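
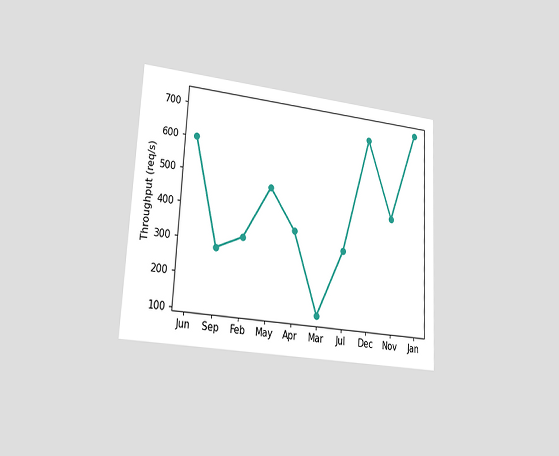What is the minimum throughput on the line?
120req/s

The chart is tilted about 3° clockwise and viewed slightly from the left. The lowest point is at Mar, and reading across to the y-axis gives 120req/s.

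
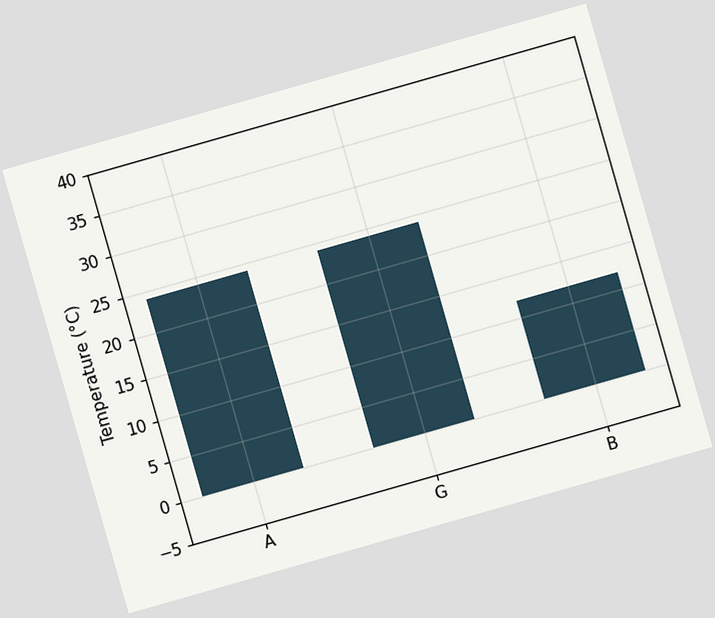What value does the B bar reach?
12°C

The chart is tilted about 16° counter-clockwise. Reading along the chart's y-axis, the B bar reaches 12°C.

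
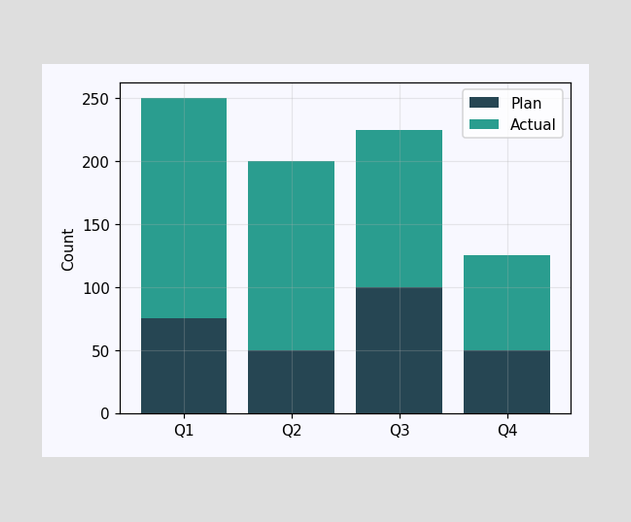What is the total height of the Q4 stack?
The Q4 stack's top reaches 125 on the y-axis.

125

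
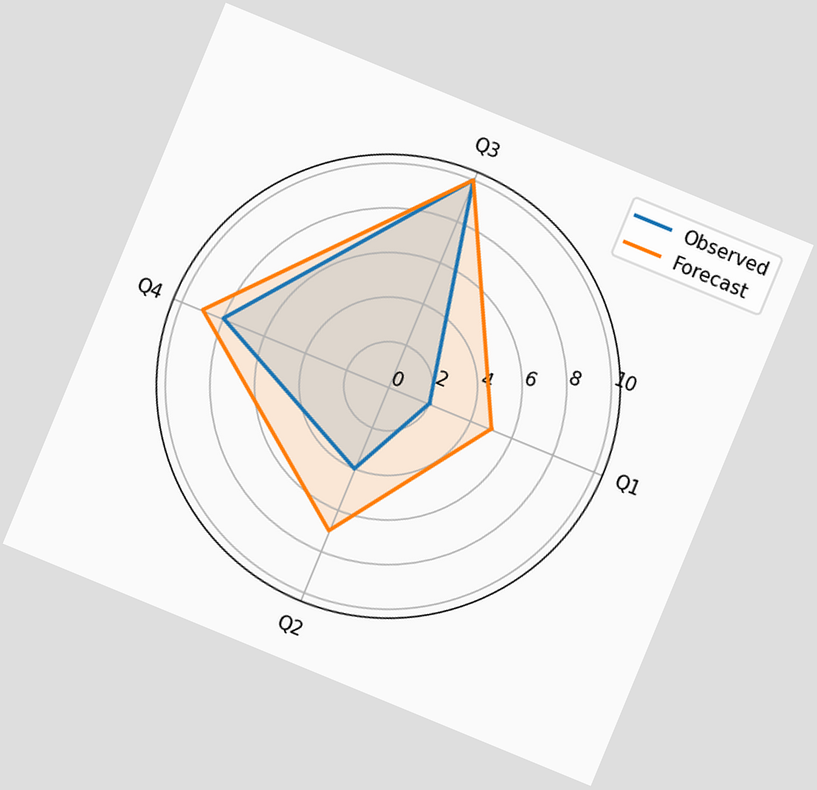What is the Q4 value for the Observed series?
8

The chart is tilted about 22° clockwise. On the Q4 axis, Observed reaches 8.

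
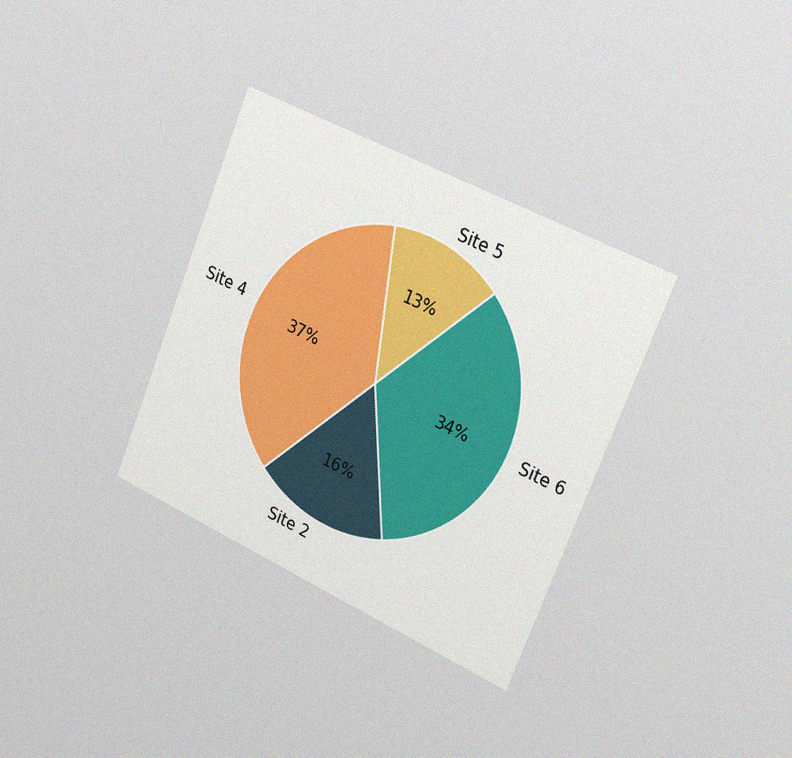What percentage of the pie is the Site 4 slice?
37%

The chart is tilted about 22° clockwise and viewed slightly from the right, with some photo noise. The Site 4 slice takes up 37% of the pie.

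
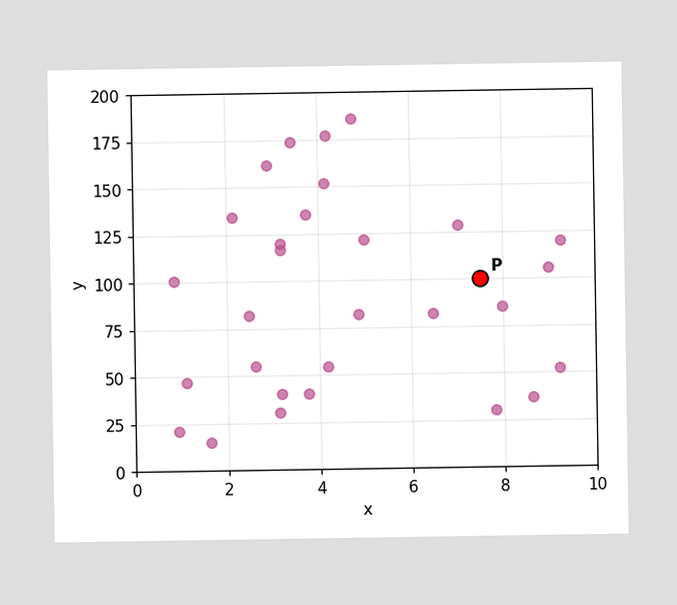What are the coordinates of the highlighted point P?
Following the gridlines from P to each axis, P sits at (7.5, 100).

(7.5, 100)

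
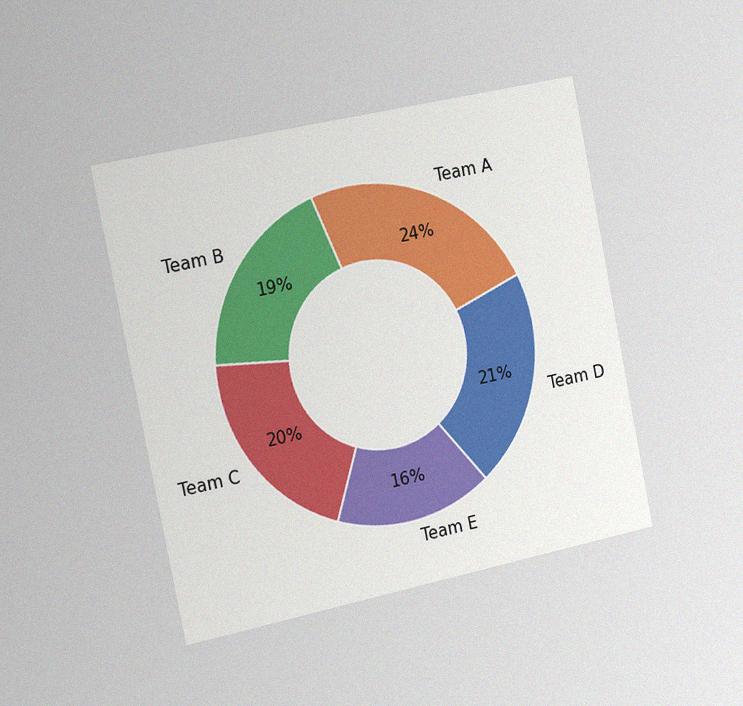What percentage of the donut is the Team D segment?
21%

The chart is tilted about 11° counter-clockwise and viewed slightly from the left, with some photo noise. The Team D segment takes up 21% of the ring.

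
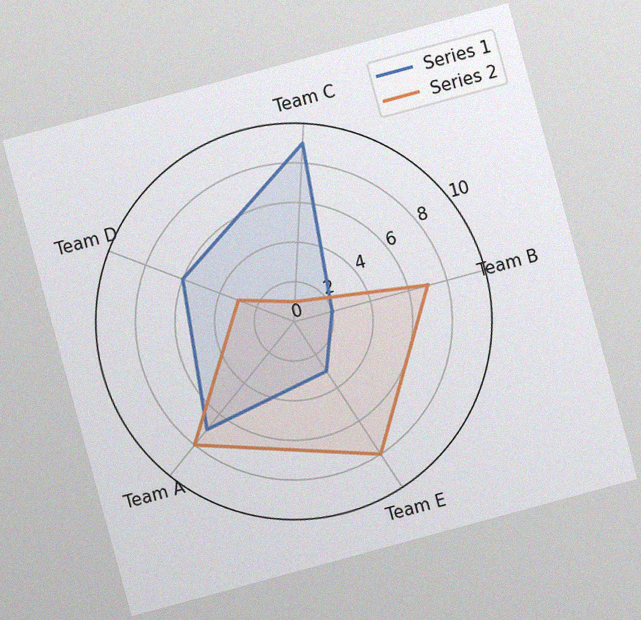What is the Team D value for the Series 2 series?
3

The chart is tilted about 15° counter-clockwise, with some photo noise. On the Team D axis, Series 2 reaches 3.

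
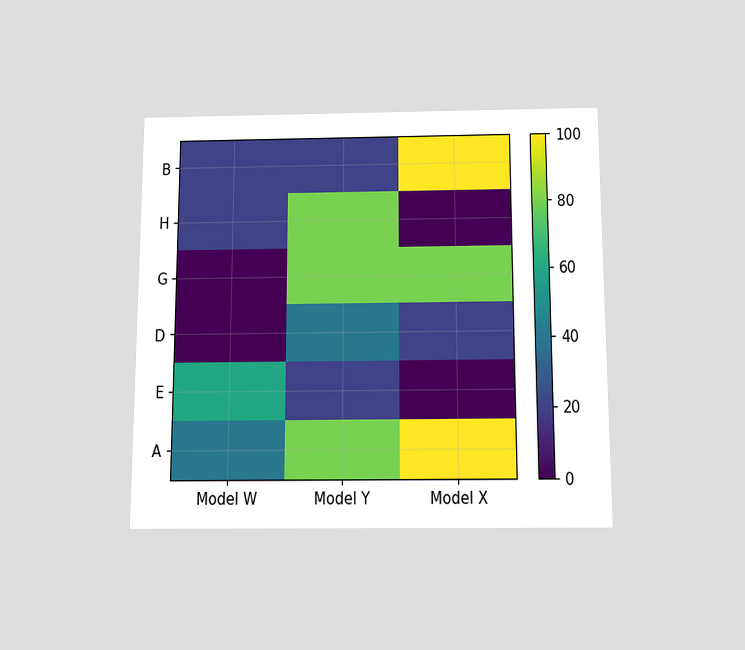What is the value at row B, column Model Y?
The chart is viewed slightly from below. Matching cell (B, Model Y) against the colorbar gives 20.

20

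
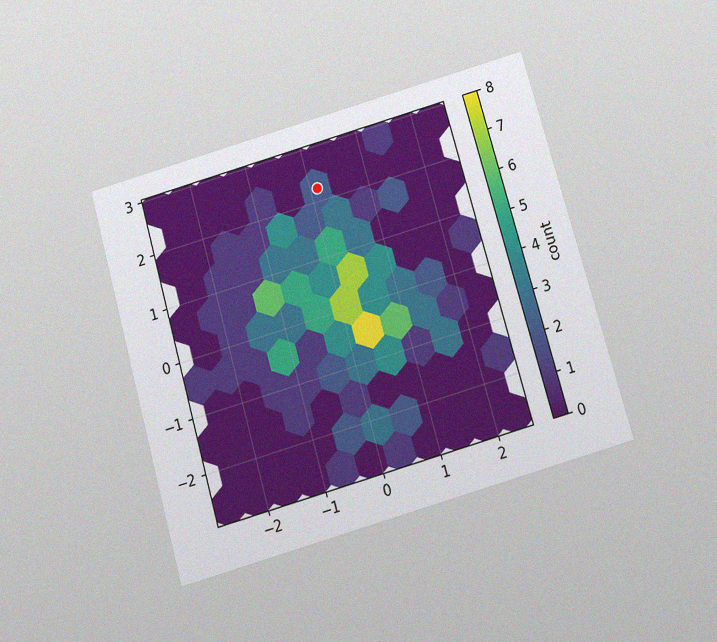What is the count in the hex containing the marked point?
The chart is tilted about 16° counter-clockwise and viewed slightly from below, with some photo noise. The marked hex reads 2 on the colorbar.

2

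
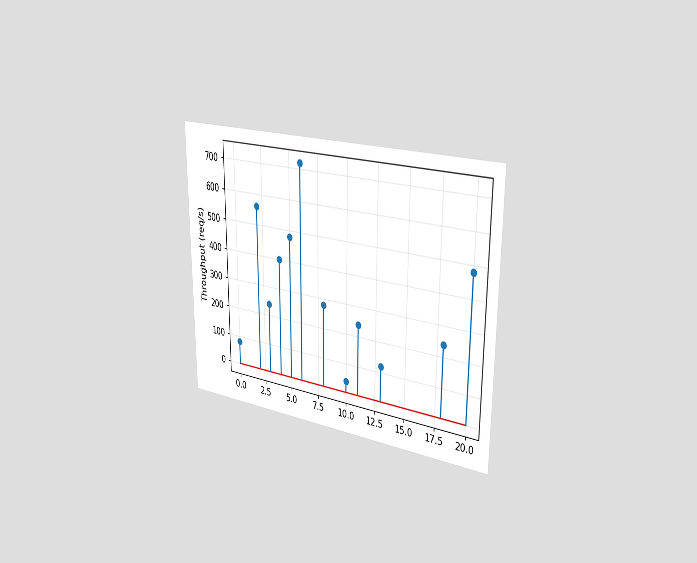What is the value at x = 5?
The chart is viewed slightly from the right. The stem at x=5 reaches 480req/s.

480req/s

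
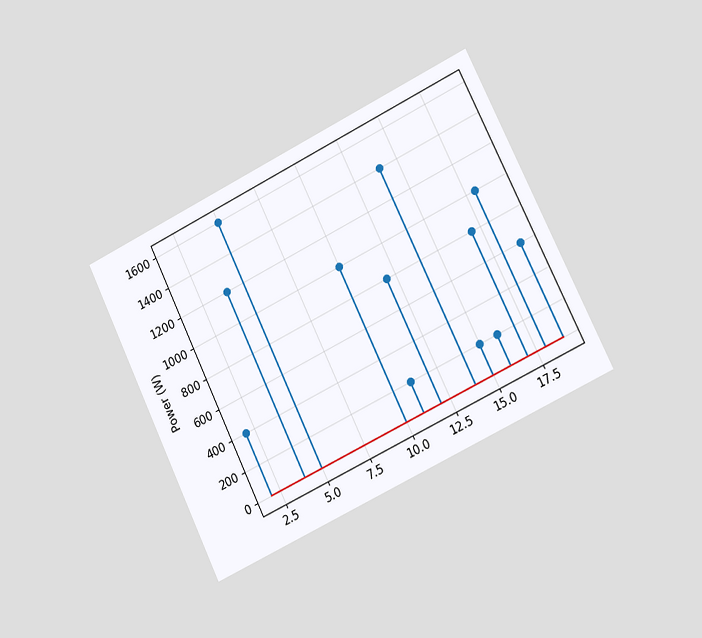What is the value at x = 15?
The chart is tilted about 26° counter-clockwise and viewed slightly from the right. The stem at x=15 reaches 200W.

200W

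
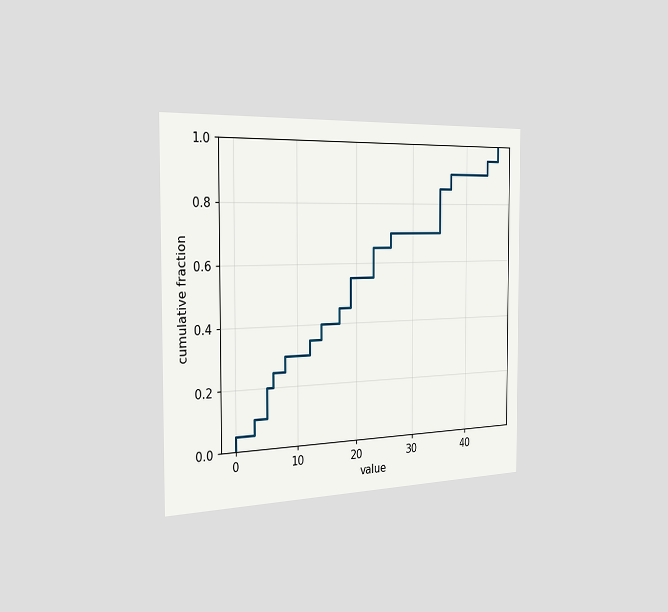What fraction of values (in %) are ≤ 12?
35%

The chart is viewed slightly from the left. At x=12 the ECDF step is at 35%.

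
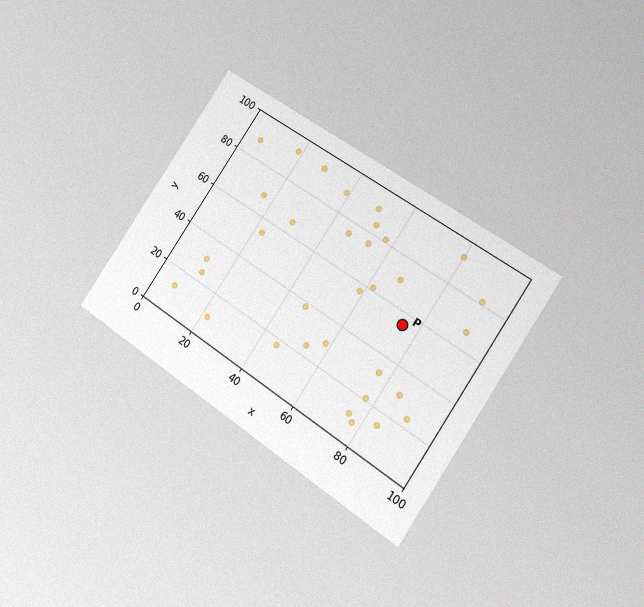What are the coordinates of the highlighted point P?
The chart is tilted about 34° clockwise and viewed at a slight angle, with some photo noise. Following the gridlines from P to each axis, P sits at (75, 55).

(75, 55)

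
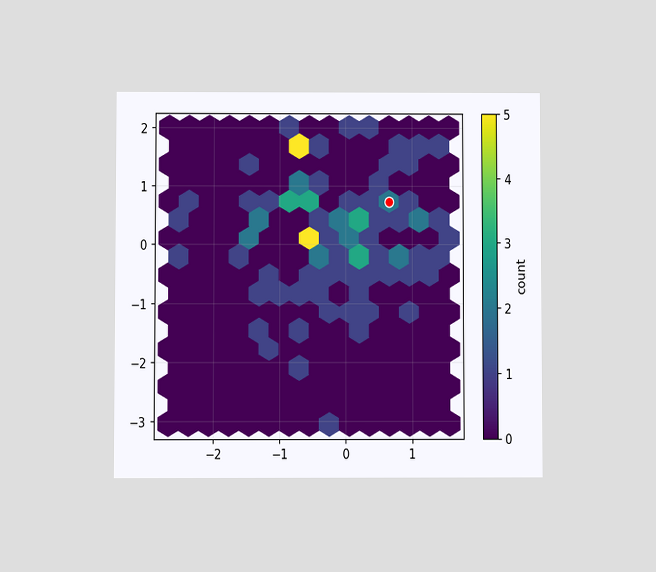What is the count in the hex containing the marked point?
2

The chart is viewed at a slight angle. The marked hex reads 2 on the colorbar.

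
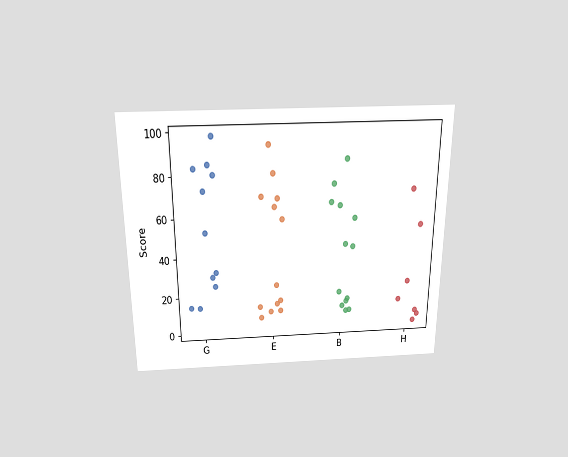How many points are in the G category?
11

The chart is viewed slightly from above. Counting the markers in the G column gives 11.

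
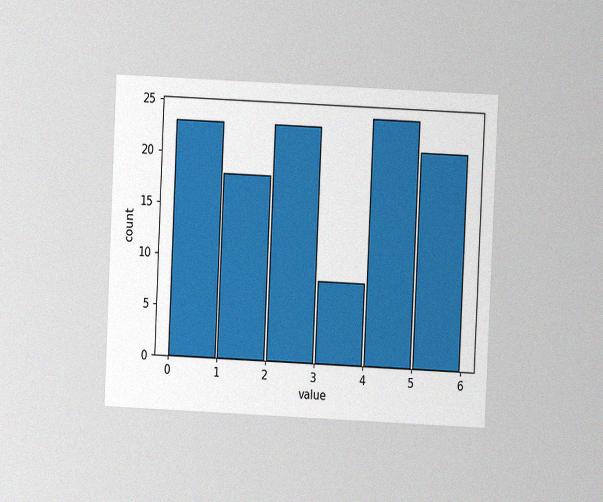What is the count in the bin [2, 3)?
The chart is tilted about 3° clockwise and viewed at a slight angle, with some photo noise. The [2, 3) bin has height 23.

23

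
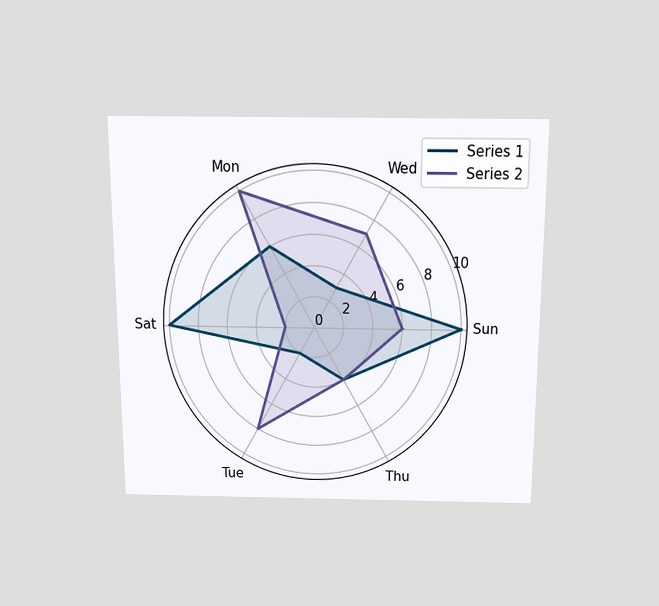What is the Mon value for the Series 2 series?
The chart is viewed slightly from above. On the Mon axis, Series 2 reaches 10.

10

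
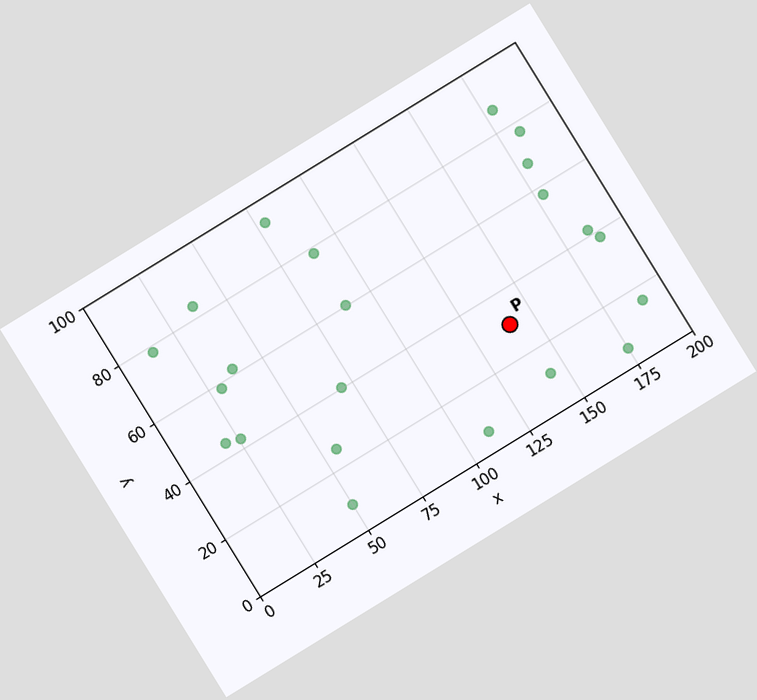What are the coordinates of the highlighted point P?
(140, 30)

The chart is tilted about 32° counter-clockwise. Following the gridlines from P to each axis, P sits at (140, 30).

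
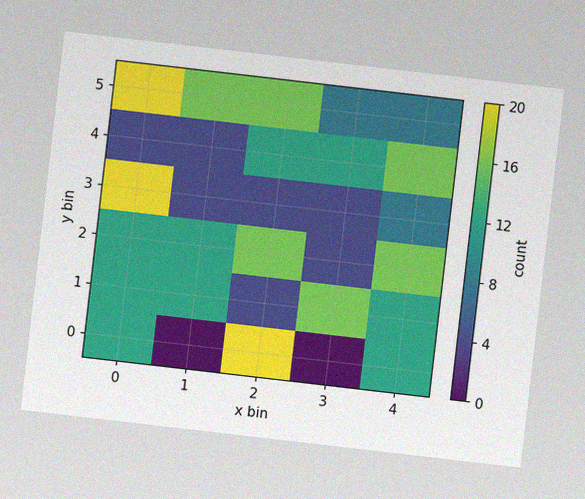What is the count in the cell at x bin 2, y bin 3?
4

The chart is tilted about 7° clockwise, with some photo noise. Matching the cell (2, 3) against the colorbar gives 4.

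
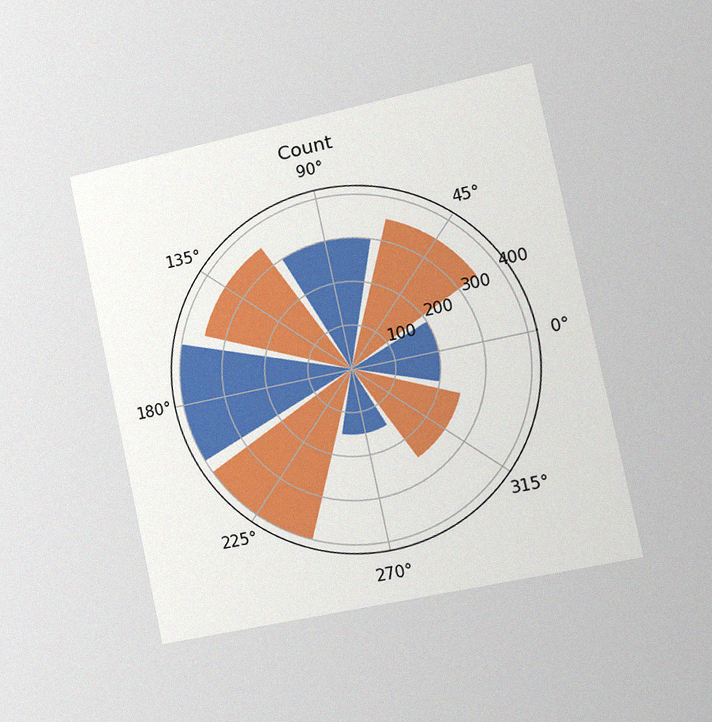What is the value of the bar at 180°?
The chart is tilted about 12° counter-clockwise and viewed slightly from the right, with some photo noise. The bar at 180° reaches 400 on the radial axis.

400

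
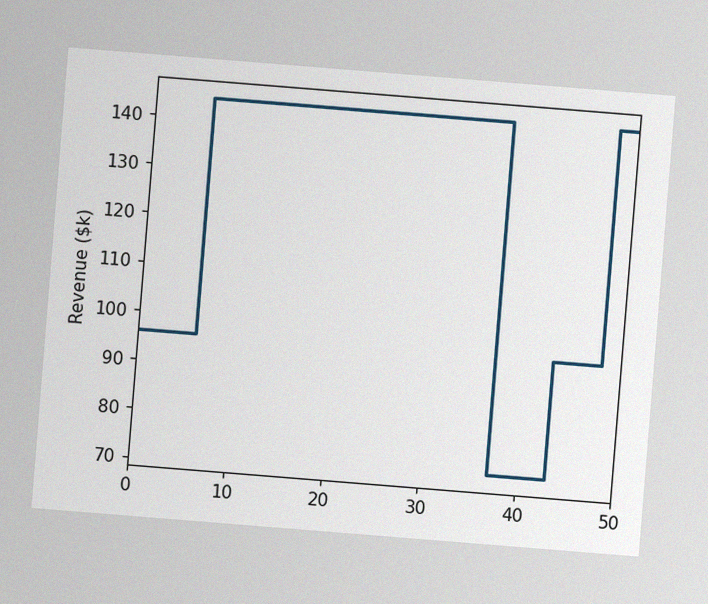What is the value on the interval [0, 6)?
The chart is tilted about 5° clockwise, with some photo noise. On [0, 6) the step sits at $96k.

$96k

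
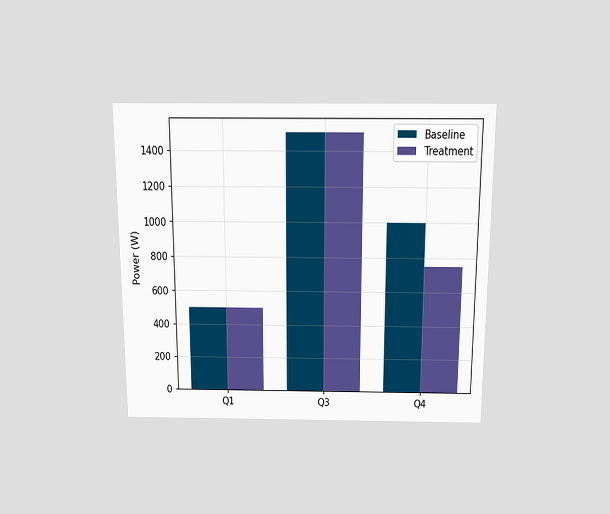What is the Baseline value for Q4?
1000W

The chart is viewed slightly from above. The Baseline bar at Q4 reaches 1000W on the y-axis.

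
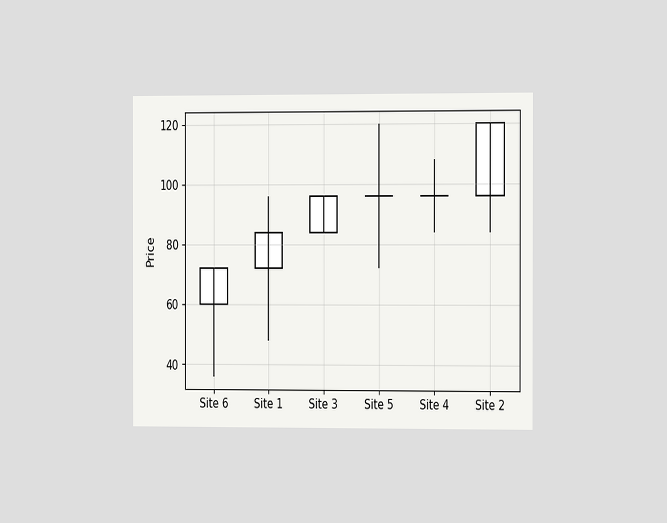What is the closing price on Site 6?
The chart is viewed at a slight angle. The Site 6 candle closes at 72.

72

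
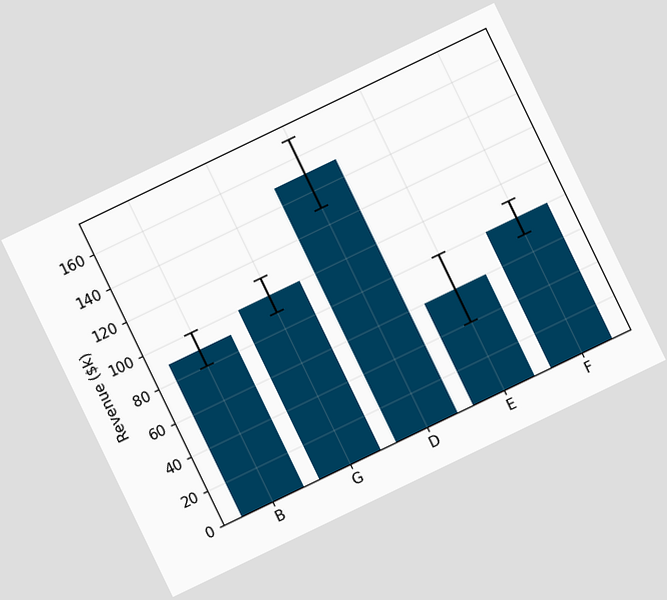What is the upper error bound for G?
The chart is tilted about 26° counter-clockwise. The G bar's upper whisker reaches $110k.

$110k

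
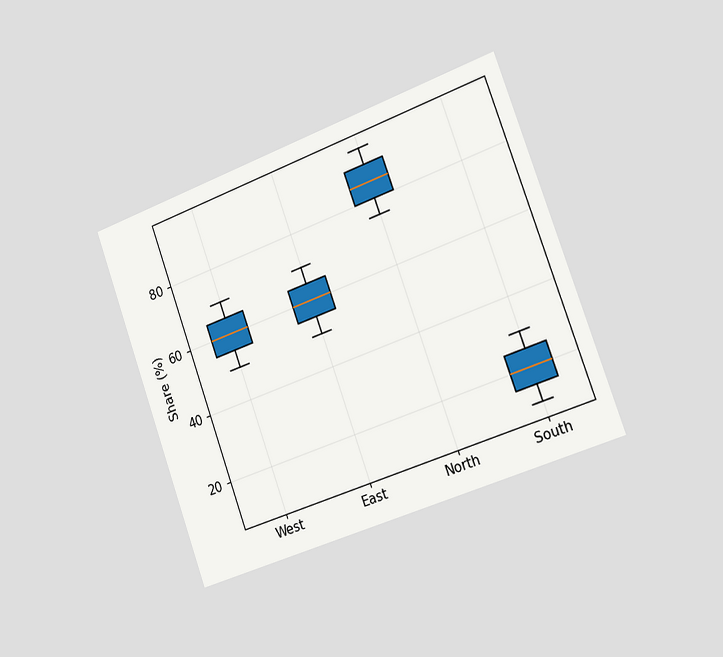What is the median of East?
60%

The chart is tilted about 20° counter-clockwise and viewed slightly from the right. The median line in the East box sits at 60%.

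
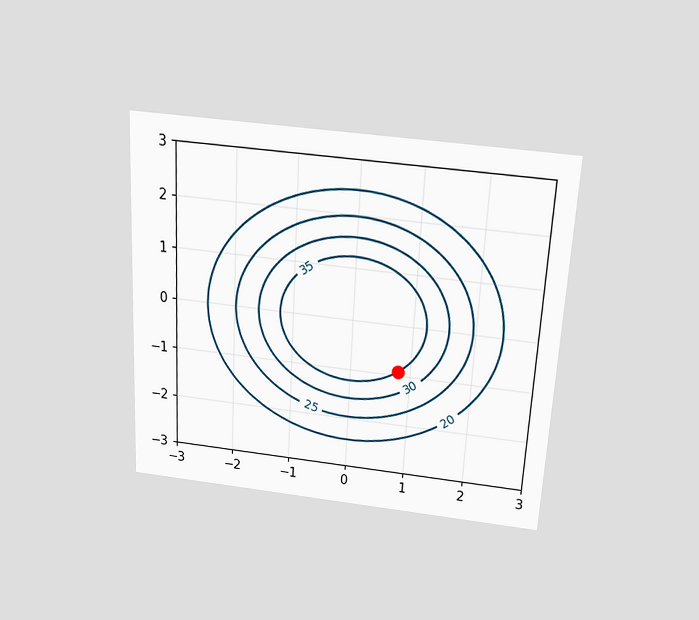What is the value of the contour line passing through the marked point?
35

The chart is tilted about 3° clockwise and viewed slightly from above. The marked point sits on the contour labelled 35.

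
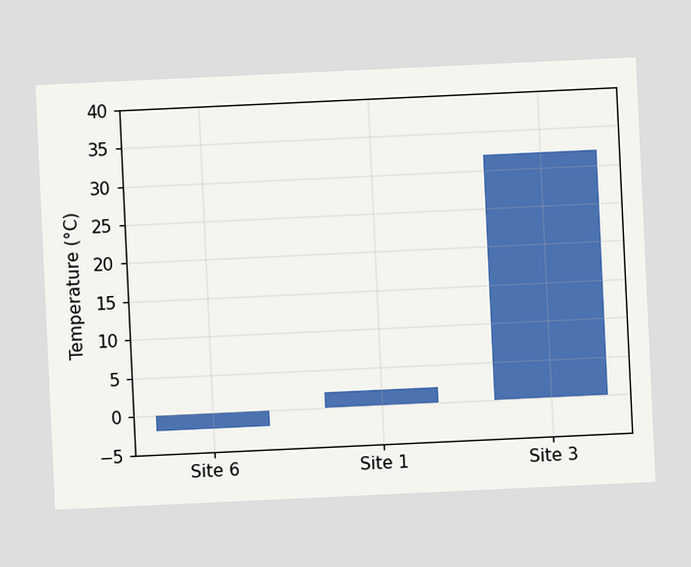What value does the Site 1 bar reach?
2°C

The chart is tilted about 3° counter-clockwise. Reading along the chart's y-axis, the Site 1 bar reaches 2°C.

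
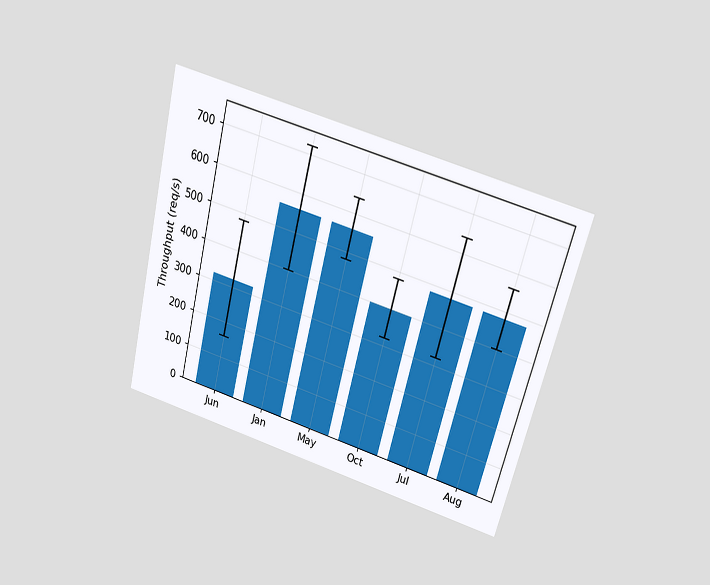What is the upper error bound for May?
640req/s

The chart is tilted about 14° clockwise and viewed slightly from above. The May bar's upper whisker reaches 640req/s.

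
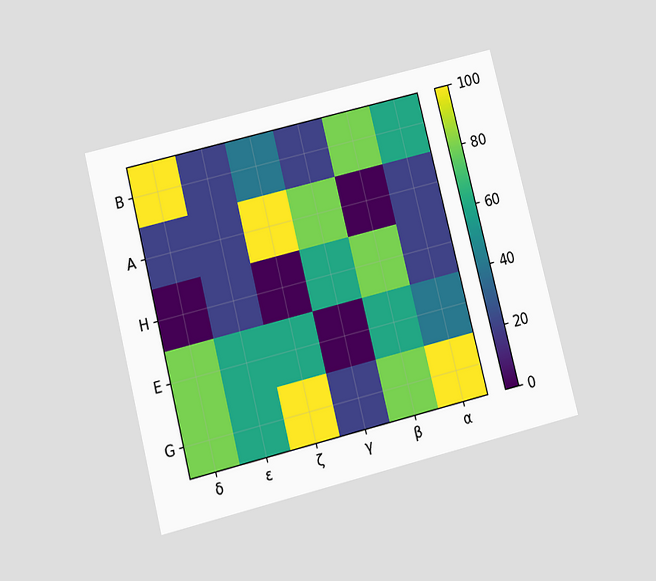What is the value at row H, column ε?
20

The chart is tilted about 14° counter-clockwise and viewed slightly from below. Matching cell (H, ε) against the colorbar gives 20.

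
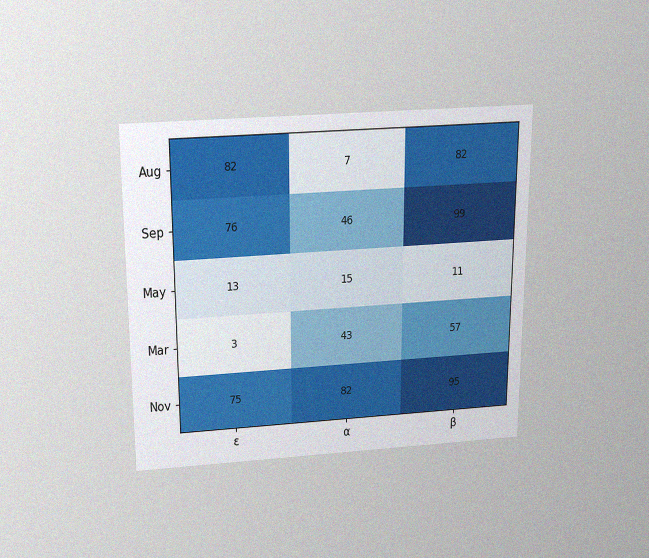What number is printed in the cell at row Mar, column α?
The chart is viewed slightly from above, with some photo noise. The (Mar, α) cell reads 43.

43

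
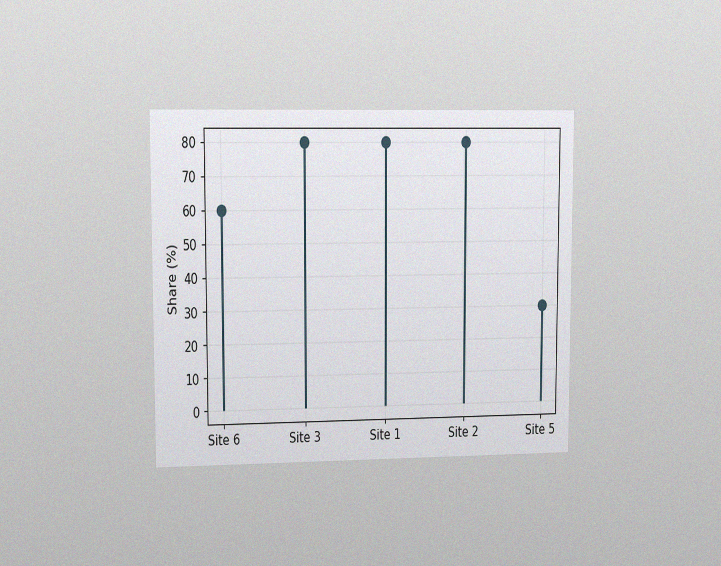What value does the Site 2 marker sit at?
The chart is viewed slightly from the left, with some photo noise. The Site 2 marker sits at 80%.

80%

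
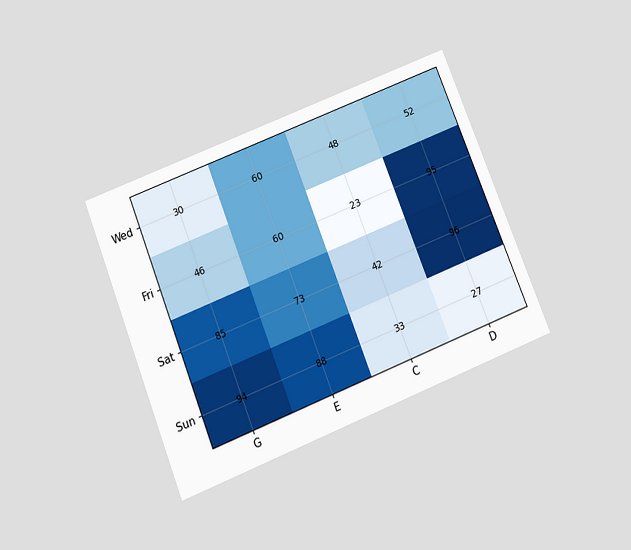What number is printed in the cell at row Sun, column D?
The chart is tilted about 22° counter-clockwise and viewed slightly from below. The (Sun, D) cell reads 27.

27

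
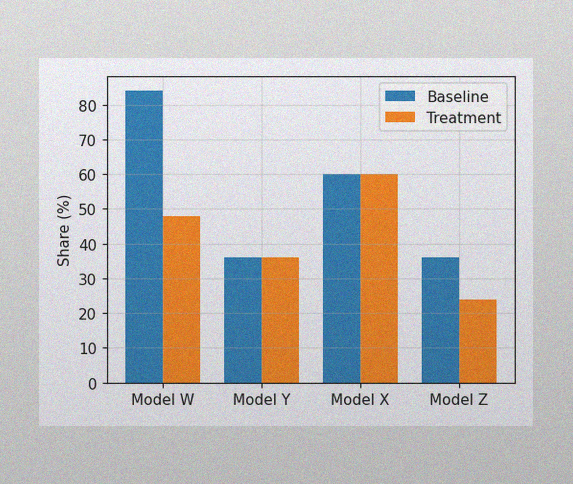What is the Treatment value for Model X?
60%

The image has some photo noise and uneven lighting. The Treatment bar at Model X reaches 60% on the y-axis.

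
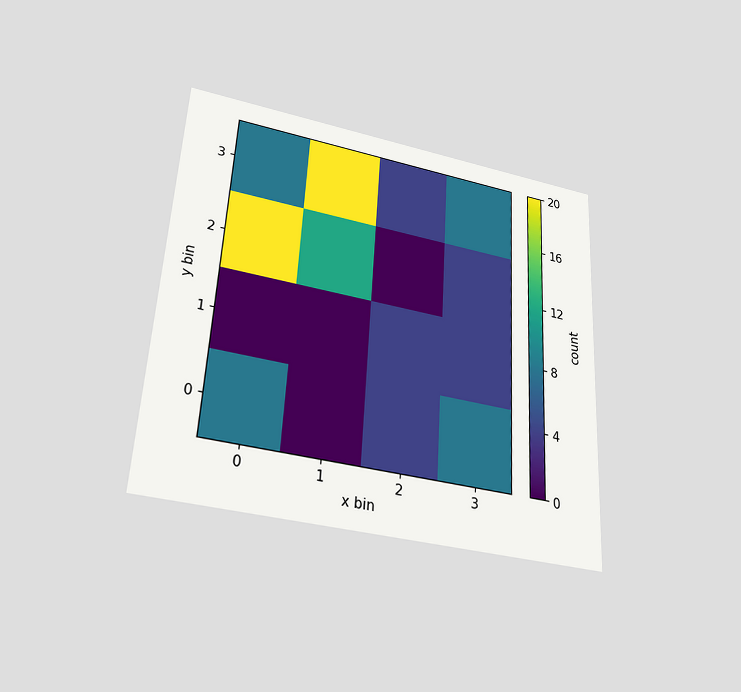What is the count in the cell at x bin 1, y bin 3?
The chart is tilted about 3° clockwise and viewed slightly from below. Matching the cell (1, 3) against the colorbar gives 20.

20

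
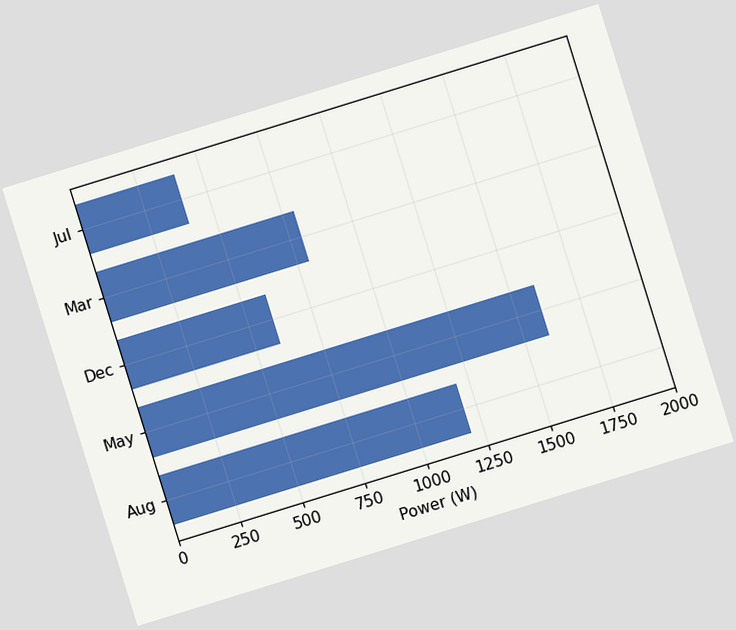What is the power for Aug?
The chart is tilted about 17° counter-clockwise. Reading along the chart's x-axis, the Aug bar reaches 1200W.

1200W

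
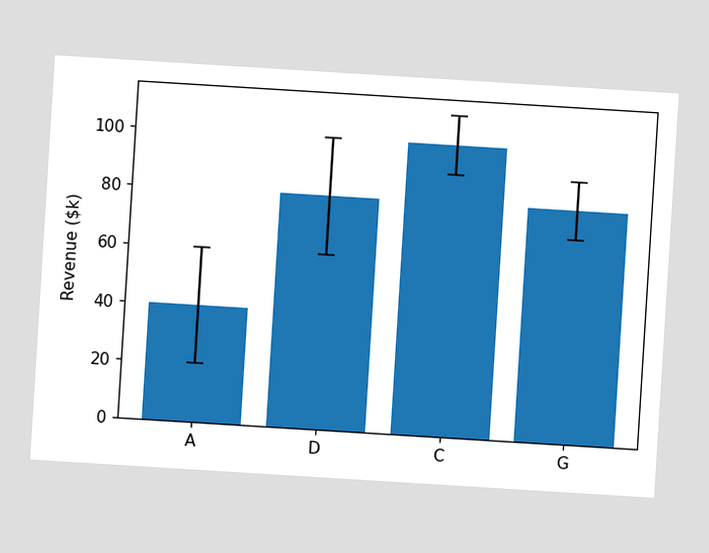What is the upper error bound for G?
$90k

The chart is tilted about 4° clockwise. The G bar's upper whisker reaches $90k.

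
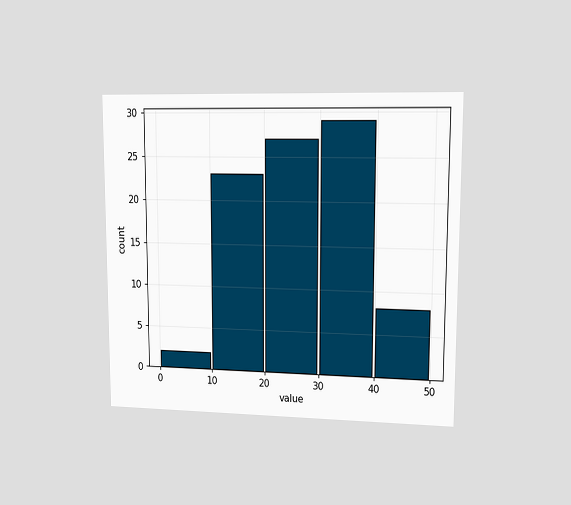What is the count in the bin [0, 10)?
The chart is viewed at a slight angle. The [0, 10) bin has height 2.

2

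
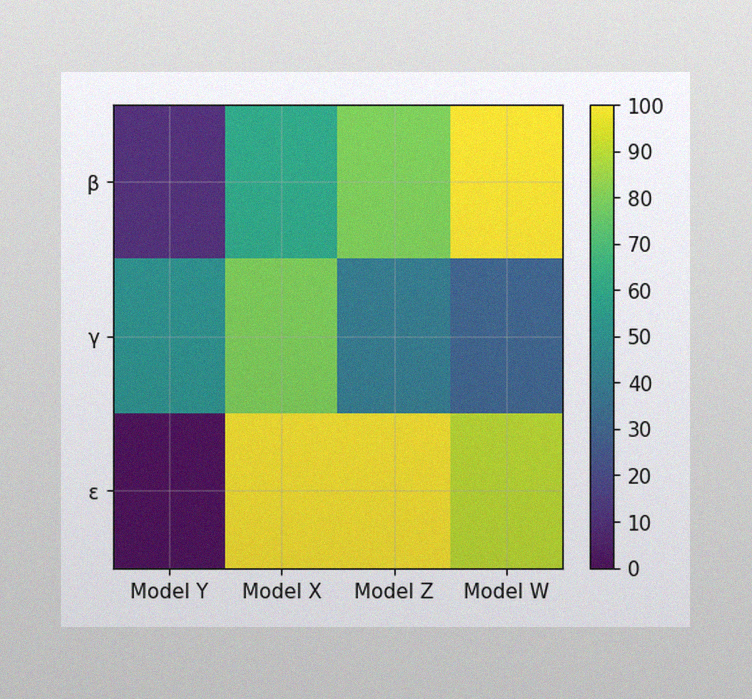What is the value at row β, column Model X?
The image has some photo noise and uneven lighting. Matching cell (β, Model X) against the colorbar gives 60.

60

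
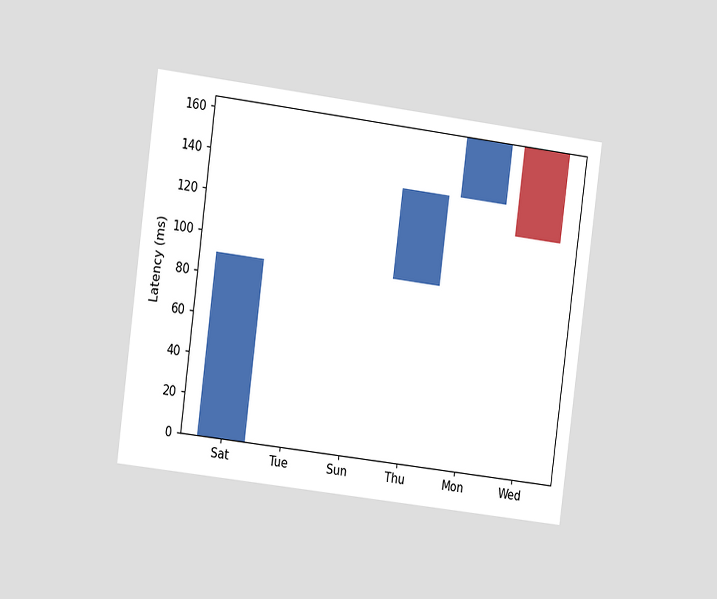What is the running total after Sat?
The chart is tilted about 7° clockwise and viewed slightly from the left. After Sat the running total reaches 90ms.

90ms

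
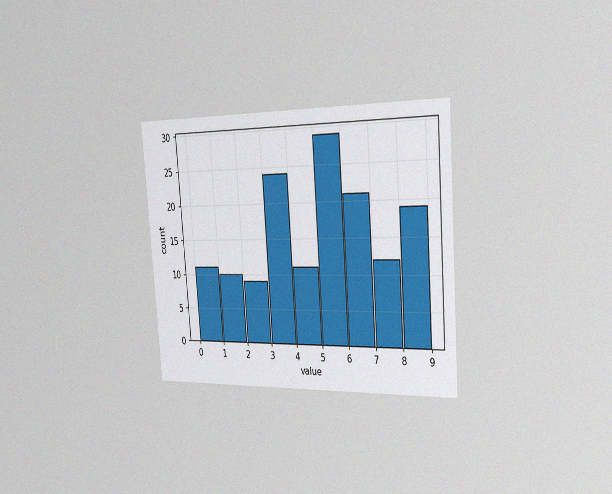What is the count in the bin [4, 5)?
The chart is tilted about 4° counter-clockwise and viewed slightly from the right, with some photo noise. The [4, 5) bin has height 11.

11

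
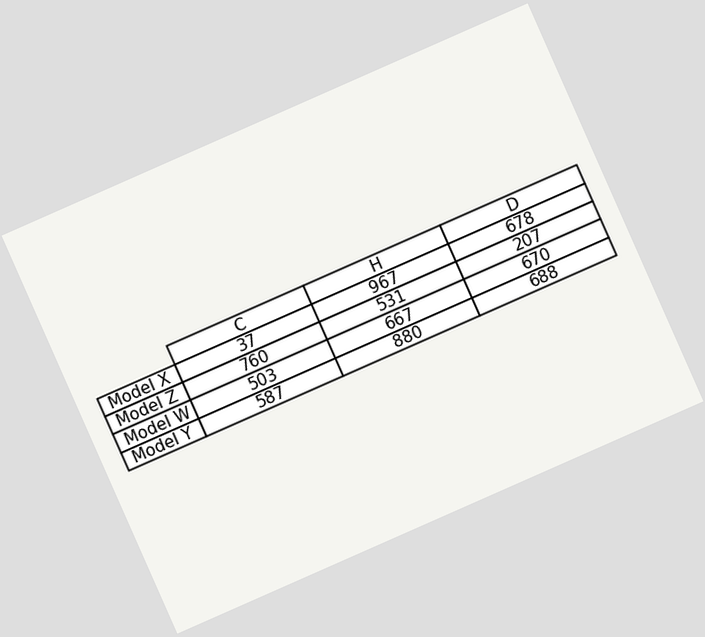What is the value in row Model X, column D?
The chart is tilted about 24° counter-clockwise. The (Model X, D) cell reads 678.

678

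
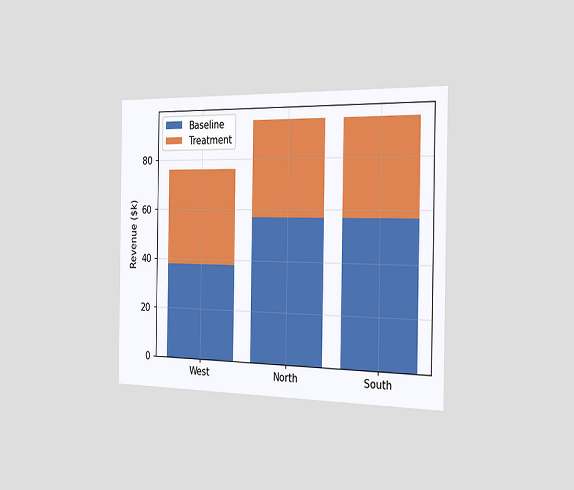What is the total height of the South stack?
$95k

The chart is viewed slightly from the right. The South stack's top reaches $95k on the y-axis.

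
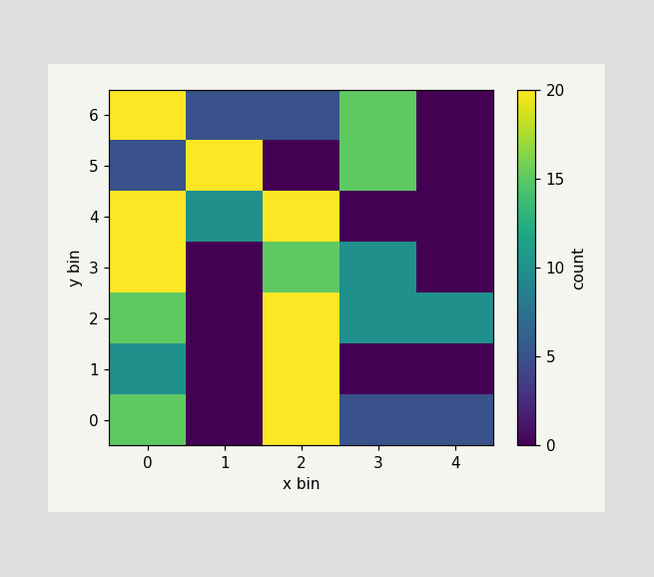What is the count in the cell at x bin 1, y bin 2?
0

Matching the cell (1, 2) against the colorbar gives 0.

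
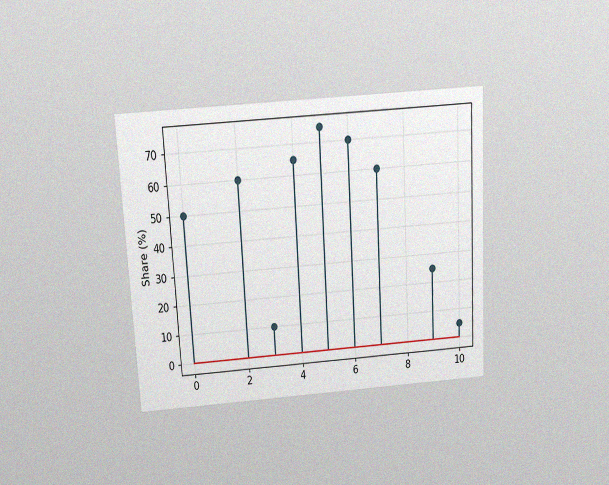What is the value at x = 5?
75%

The chart is tilted about 3° counter-clockwise and viewed slightly from above, with some photo noise. The stem at x=5 reaches 75%.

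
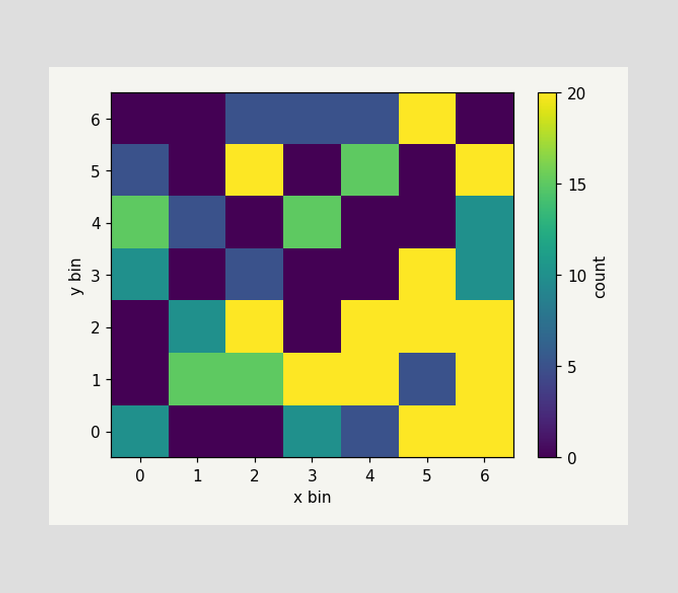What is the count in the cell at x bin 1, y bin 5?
0

Matching the cell (1, 5) against the colorbar gives 0.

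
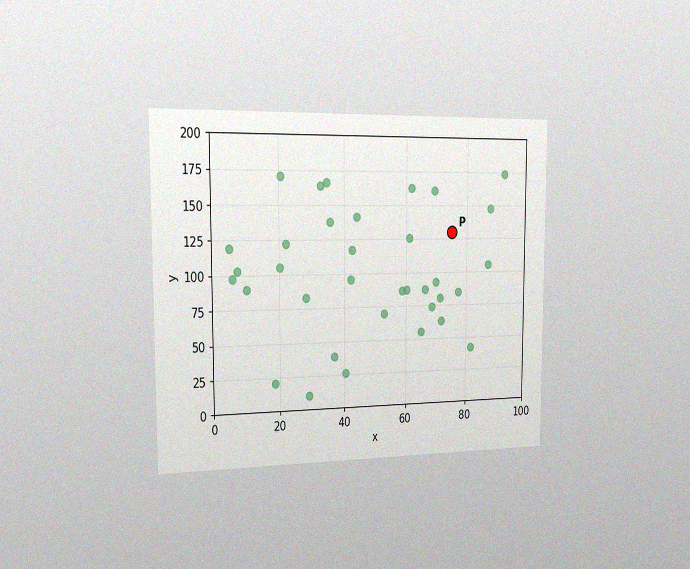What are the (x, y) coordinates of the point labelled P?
(75, 130)

The chart is viewed slightly from the left, with some photo noise. Following the gridlines from P to each axis, P sits at (75, 130).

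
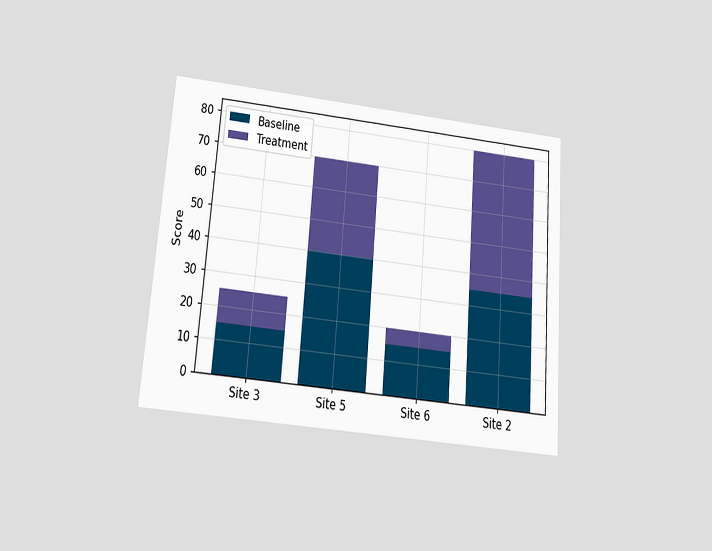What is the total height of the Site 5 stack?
The chart is tilted about 4° clockwise and viewed slightly from below. The Site 5 stack's top reaches 70 on the y-axis.

70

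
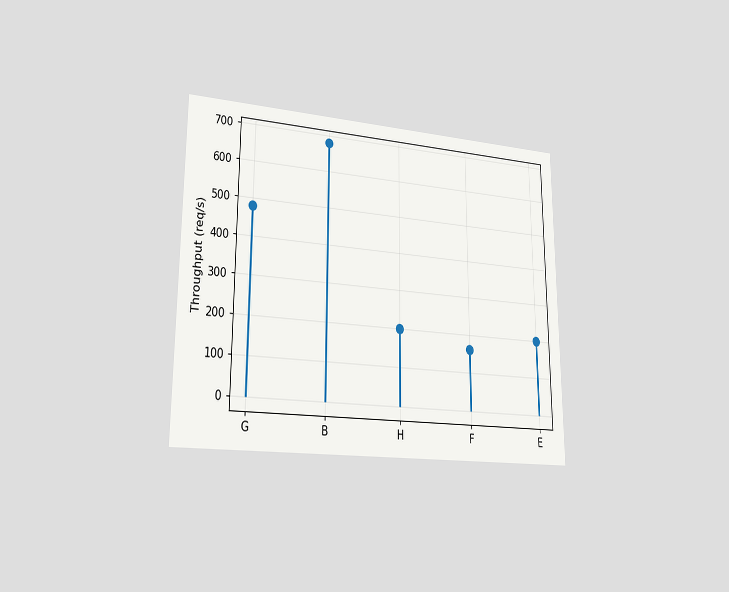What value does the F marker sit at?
160req/s

The chart is viewed slightly from the left. The F marker sits at 160req/s.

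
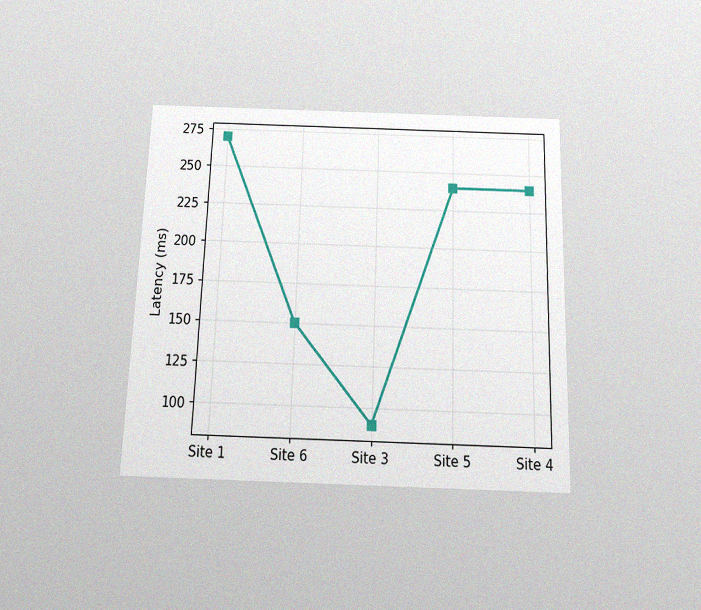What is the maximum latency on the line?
270ms

The chart is viewed slightly from below, with some photo noise. The highest point is at Site 1, and reading across to the y-axis gives 270ms.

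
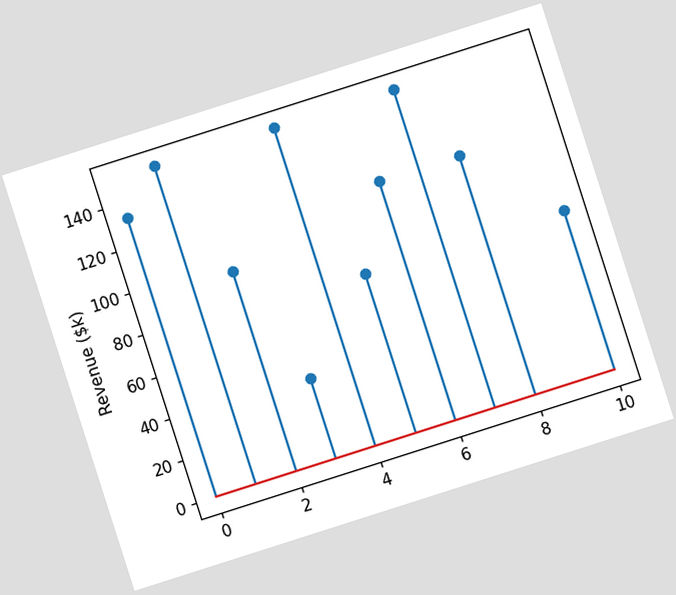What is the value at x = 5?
The chart is tilted about 18° counter-clockwise. The stem at x=5 reaches $76k.

$76k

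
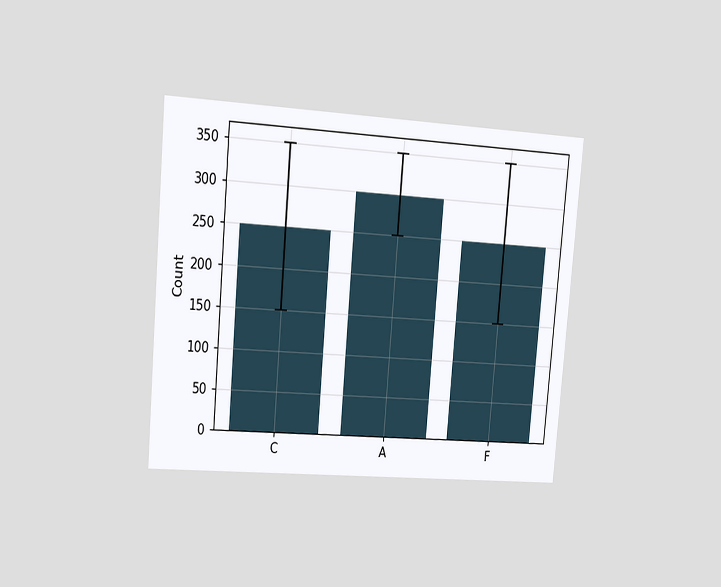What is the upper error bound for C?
The chart is tilted about 5° clockwise and viewed slightly from the left. The C bar's upper whisker reaches 350.

350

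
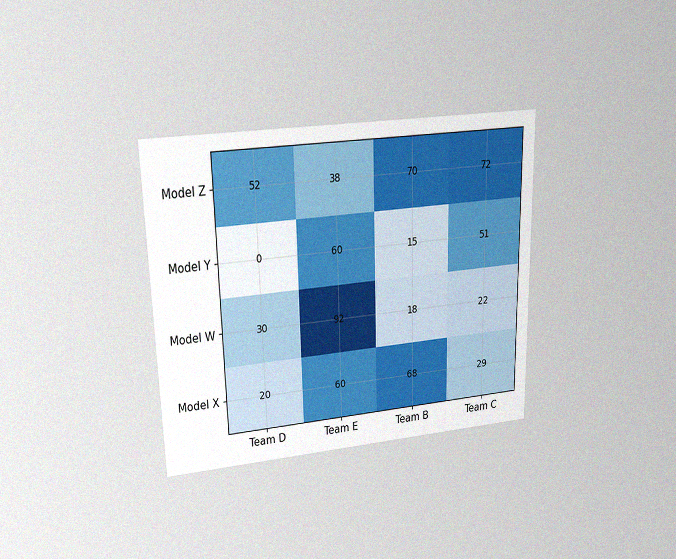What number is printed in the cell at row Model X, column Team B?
68

The chart is viewed at a slight angle, with some photo noise. The (Model X, Team B) cell reads 68.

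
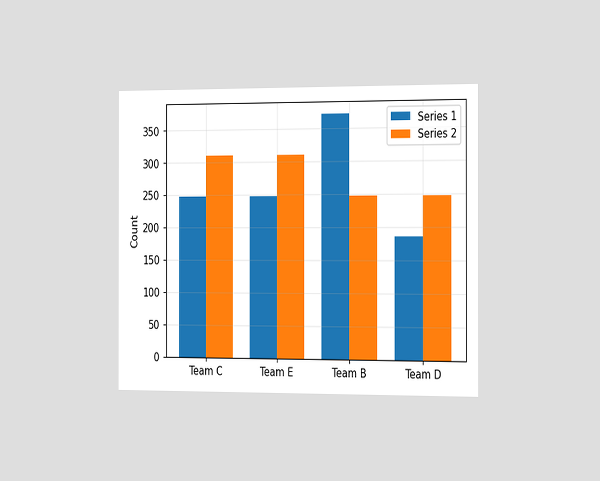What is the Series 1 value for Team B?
The chart is viewed slightly from the right. The Series 1 bar at Team B reaches 372 on the y-axis.

372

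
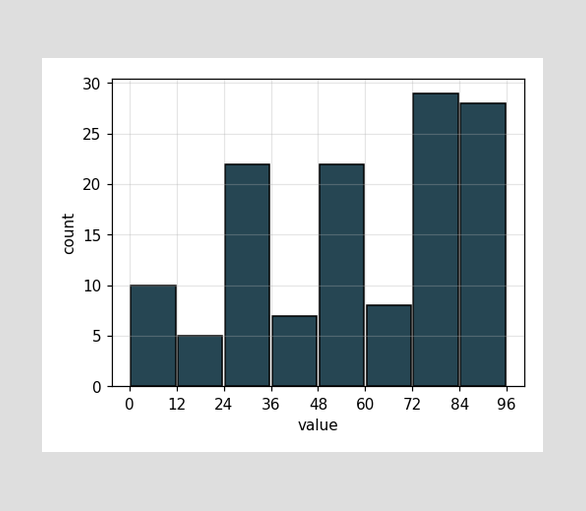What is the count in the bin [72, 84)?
The [72, 84) bin has height 29.

29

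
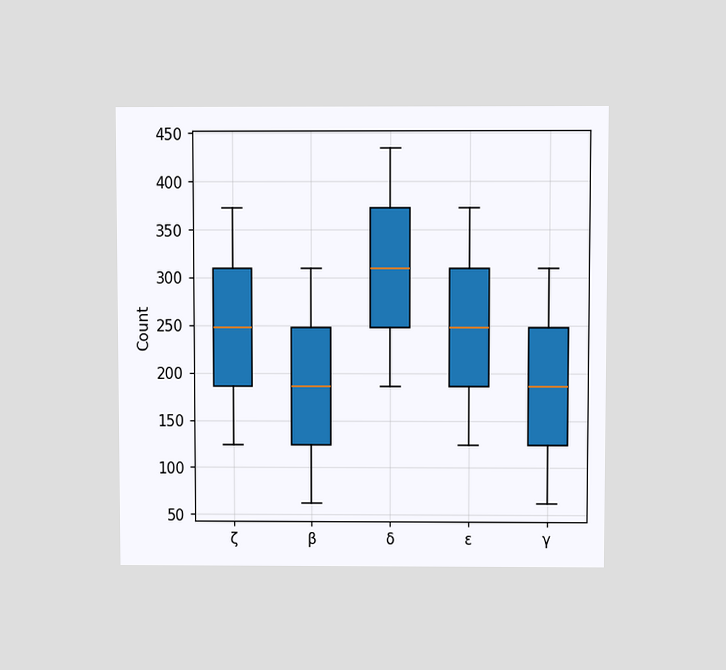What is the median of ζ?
248

The chart is viewed at a slight angle. The median line in the ζ box sits at 248.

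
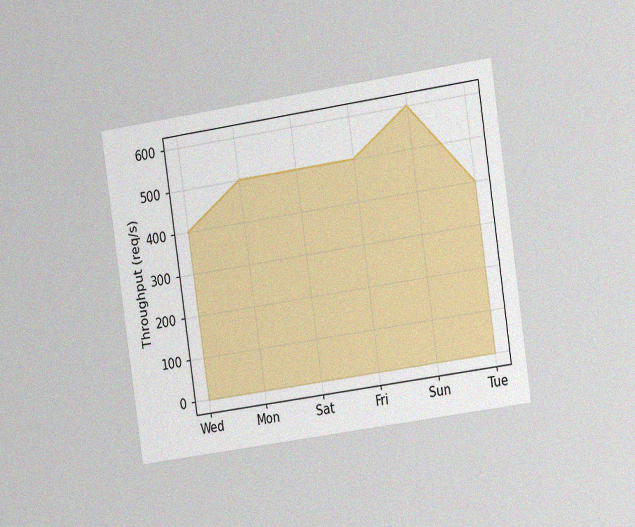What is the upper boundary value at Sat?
The chart is tilted about 8° counter-clockwise and viewed slightly from the right, with some photo noise. At Sat the upper boundary is at 500req/s.

500req/s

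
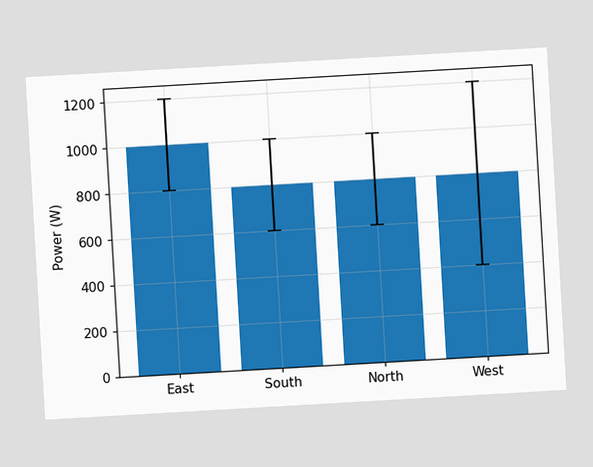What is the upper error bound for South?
1000W

The chart is tilted about 3° counter-clockwise. The South bar's upper whisker reaches 1000W.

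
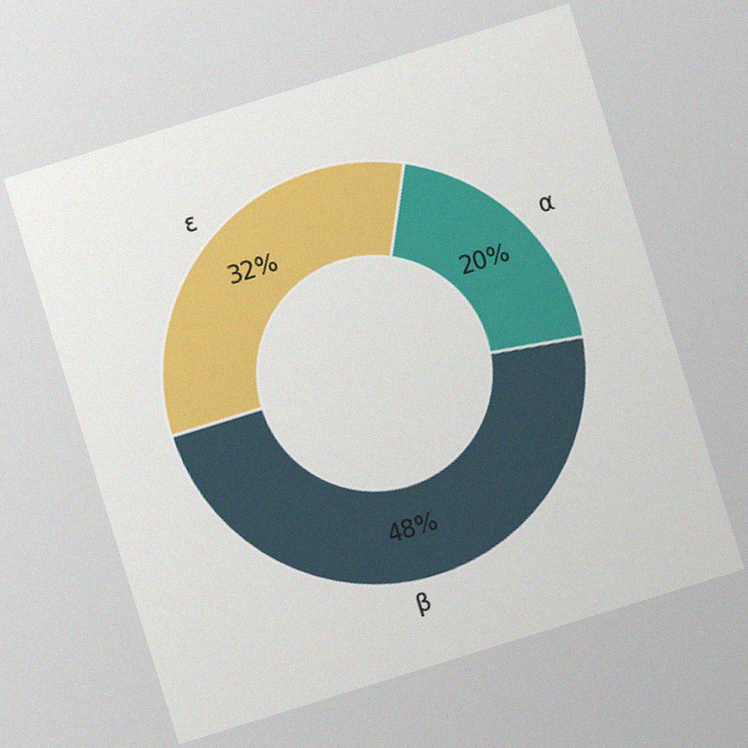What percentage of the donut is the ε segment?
32%

The chart is tilted about 17° counter-clockwise, with some photo noise. The ε segment takes up 32% of the ring.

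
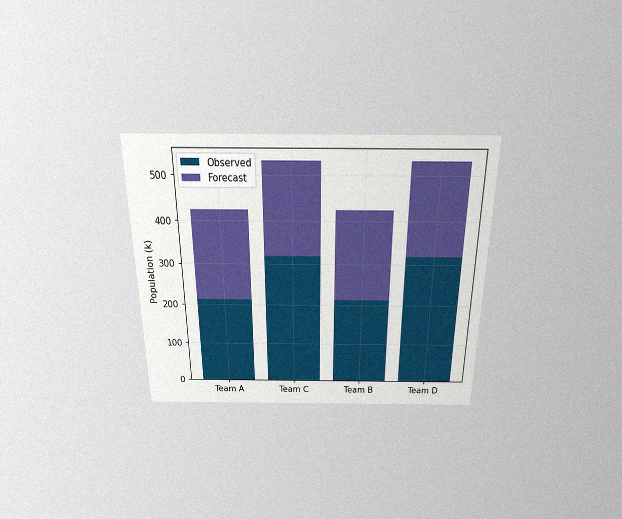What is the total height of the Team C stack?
The chart is viewed slightly from above, with some photo noise. The Team C stack's top reaches 530k on the y-axis.

530k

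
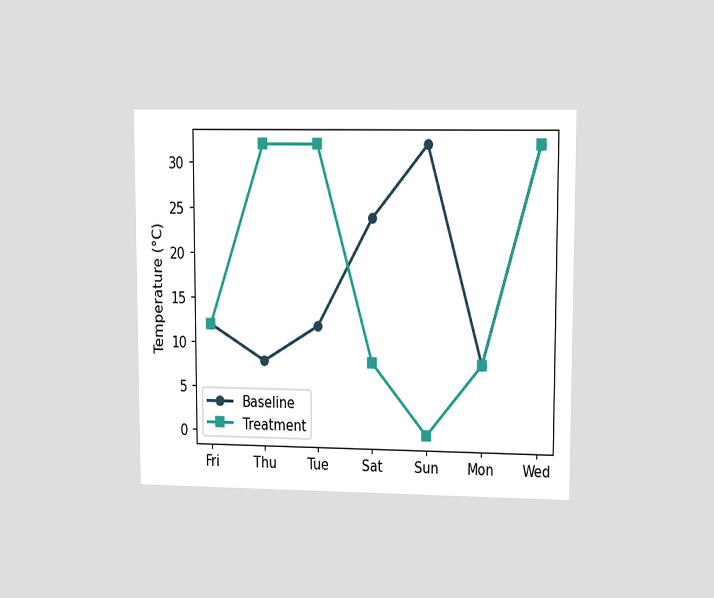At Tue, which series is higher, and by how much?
Treatment, by 20°C

The chart is viewed at a slight angle. At Tue, Treatment sits above the other line by 20°C.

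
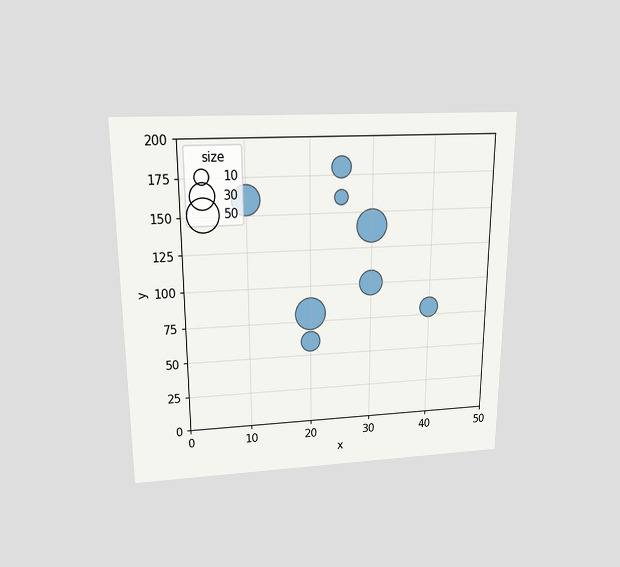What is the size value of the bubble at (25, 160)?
10

The chart is viewed slightly from above. Matching the bubble at (25, 160) against the size legend gives 10.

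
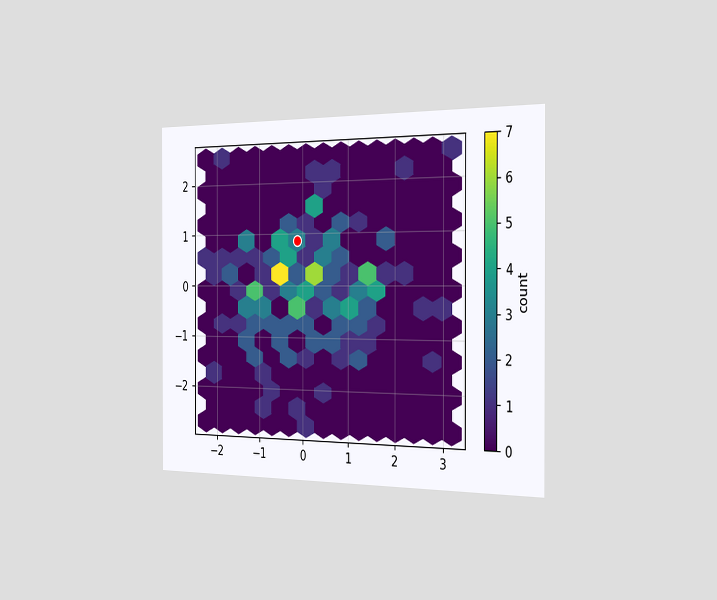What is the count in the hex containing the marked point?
The chart is viewed slightly from the right. The marked hex reads 3 on the colorbar.

3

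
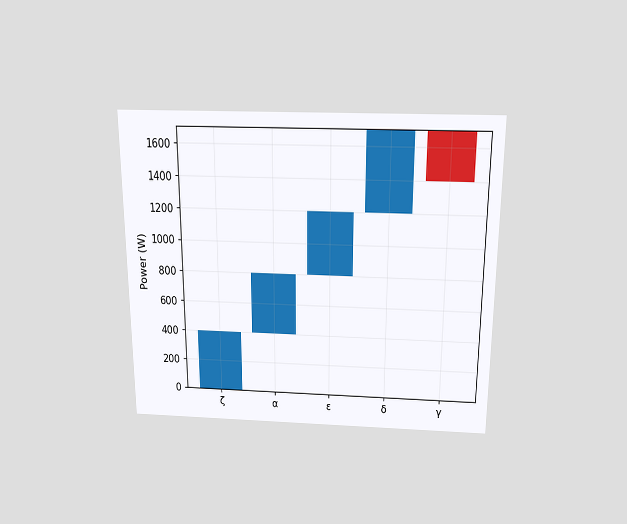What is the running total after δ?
1700W

The chart is viewed slightly from above. After δ the running total reaches 1700W.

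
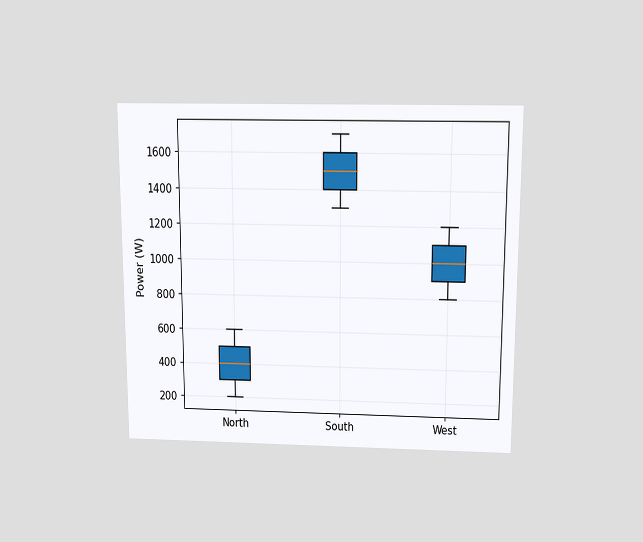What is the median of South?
The chart is viewed slightly from above. The median line in the South box sits at 1500W.

1500W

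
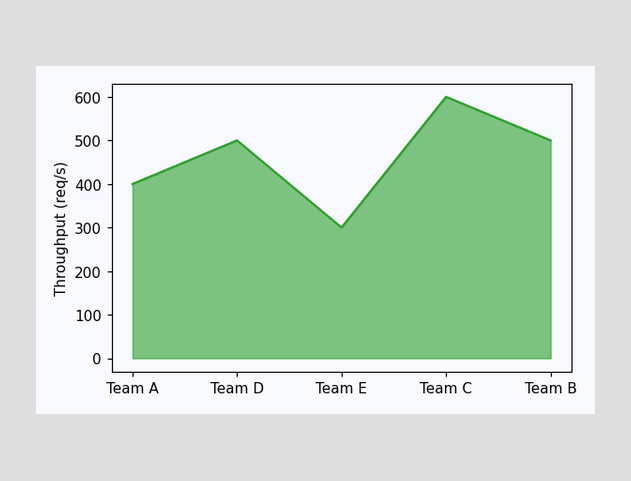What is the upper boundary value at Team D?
500req/s

At Team D the upper boundary is at 500req/s.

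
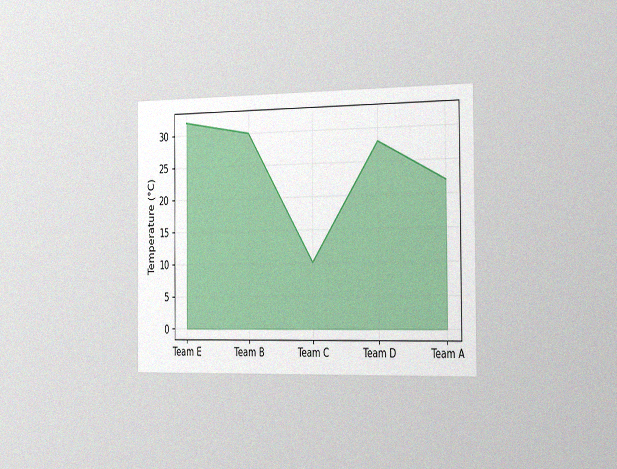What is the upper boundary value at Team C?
10°C

The chart is viewed slightly from the right, with some photo noise. At Team C the upper boundary is at 10°C.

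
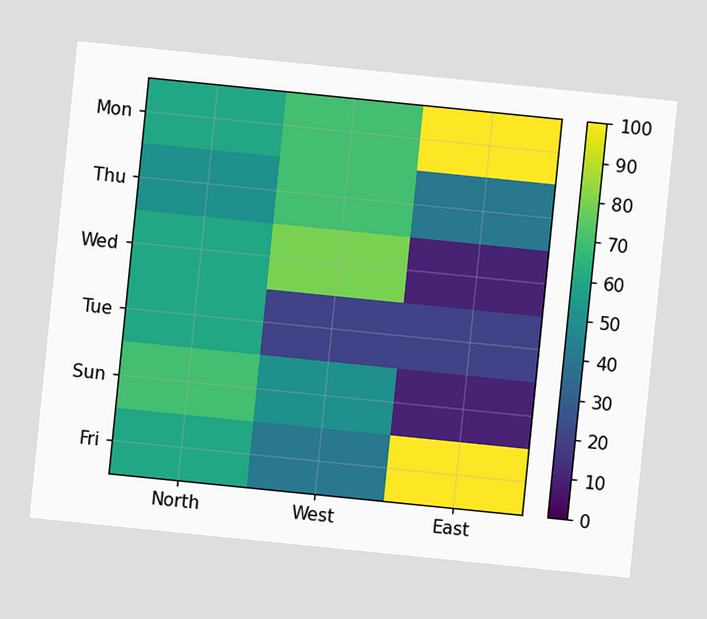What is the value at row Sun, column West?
50

The chart is tilted about 6° clockwise. Matching cell (Sun, West) against the colorbar gives 50.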